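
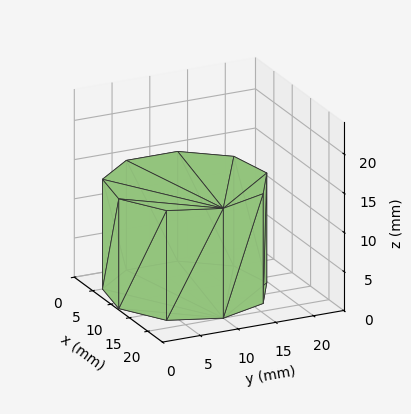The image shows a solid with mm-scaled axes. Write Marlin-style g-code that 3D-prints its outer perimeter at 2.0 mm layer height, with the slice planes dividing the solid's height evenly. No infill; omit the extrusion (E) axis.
Reading the render: the shape is a regular 9-sided prism (a cylinder approximated with 9 flat sides), circumscribed radius ≈ 10 mm, height ≈ 14 mm (dimensions read to the nearest mm from the axis ticks). For the g-code, the solid's height is divided into equal slices at the stated Δz and each level perimeter traced with G1 moves after a G0 lift.

; perimeter-only toolpath
G21 ; units = mm
G90 ; absolute positioning
G28 ; home
; layer 1
G0 Z2.0
G0 X20.0 Y10.0
G1 X17.7 Y16.4
G1 X11.7 Y19.8
G1 X5.0 Y18.7
G1 X0.6 Y13.4
G1 X0.6 Y6.6
G1 X5.0 Y1.3
G1 X11.7 Y0.2
G1 X17.7 Y3.6
G1 X20.0 Y10.0
; layer 2
G0 Z4.0
G0 X20.0 Y10.0
G1 X17.7 Y16.4
G1 X11.7 Y19.8
G1 X5.0 Y18.7
G1 X0.6 Y13.4
G1 X0.6 Y6.6
G1 X5.0 Y1.3
G1 X11.7 Y0.2
G1 X17.7 Y3.6
G1 X20.0 Y10.0
; layer 3
G0 Z6.0
G0 X20.0 Y10.0
G1 X17.7 Y16.4
G1 X11.7 Y19.8
G1 X5.0 Y18.7
G1 X0.6 Y13.4
G1 X0.6 Y6.6
G1 X5.0 Y1.3
G1 X11.7 Y0.2
G1 X17.7 Y3.6
G1 X20.0 Y10.0
; layer 4
G0 Z8.0
G0 X20.0 Y10.0
G1 X17.7 Y16.4
G1 X11.7 Y19.8
G1 X5.0 Y18.7
G1 X0.6 Y13.4
G1 X0.6 Y6.6
G1 X5.0 Y1.3
G1 X11.7 Y0.2
G1 X17.7 Y3.6
G1 X20.0 Y10.0
; layer 5
G0 Z10.0
G0 X20.0 Y10.0
G1 X17.7 Y16.4
G1 X11.7 Y19.8
G1 X5.0 Y18.7
G1 X0.6 Y13.4
G1 X0.6 Y6.6
G1 X5.0 Y1.3
G1 X11.7 Y0.2
G1 X17.7 Y3.6
G1 X20.0 Y10.0
; layer 6
G0 Z12.0
G0 X20.0 Y10.0
G1 X17.7 Y16.4
G1 X11.7 Y19.8
G1 X5.0 Y18.7
G1 X0.6 Y13.4
G1 X0.6 Y6.6
G1 X5.0 Y1.3
G1 X11.7 Y0.2
G1 X17.7 Y3.6
G1 X20.0 Y10.0
; layer 7
G0 Z14.0
G0 X20.0 Y10.0
G1 X17.7 Y16.4
G1 X11.7 Y19.8
G1 X5.0 Y18.7
G1 X0.6 Y13.4
G1 X0.6 Y6.6
G1 X5.0 Y1.3
G1 X11.7 Y0.2
G1 X17.7 Y3.6
G1 X20.0 Y10.0
M2 ; end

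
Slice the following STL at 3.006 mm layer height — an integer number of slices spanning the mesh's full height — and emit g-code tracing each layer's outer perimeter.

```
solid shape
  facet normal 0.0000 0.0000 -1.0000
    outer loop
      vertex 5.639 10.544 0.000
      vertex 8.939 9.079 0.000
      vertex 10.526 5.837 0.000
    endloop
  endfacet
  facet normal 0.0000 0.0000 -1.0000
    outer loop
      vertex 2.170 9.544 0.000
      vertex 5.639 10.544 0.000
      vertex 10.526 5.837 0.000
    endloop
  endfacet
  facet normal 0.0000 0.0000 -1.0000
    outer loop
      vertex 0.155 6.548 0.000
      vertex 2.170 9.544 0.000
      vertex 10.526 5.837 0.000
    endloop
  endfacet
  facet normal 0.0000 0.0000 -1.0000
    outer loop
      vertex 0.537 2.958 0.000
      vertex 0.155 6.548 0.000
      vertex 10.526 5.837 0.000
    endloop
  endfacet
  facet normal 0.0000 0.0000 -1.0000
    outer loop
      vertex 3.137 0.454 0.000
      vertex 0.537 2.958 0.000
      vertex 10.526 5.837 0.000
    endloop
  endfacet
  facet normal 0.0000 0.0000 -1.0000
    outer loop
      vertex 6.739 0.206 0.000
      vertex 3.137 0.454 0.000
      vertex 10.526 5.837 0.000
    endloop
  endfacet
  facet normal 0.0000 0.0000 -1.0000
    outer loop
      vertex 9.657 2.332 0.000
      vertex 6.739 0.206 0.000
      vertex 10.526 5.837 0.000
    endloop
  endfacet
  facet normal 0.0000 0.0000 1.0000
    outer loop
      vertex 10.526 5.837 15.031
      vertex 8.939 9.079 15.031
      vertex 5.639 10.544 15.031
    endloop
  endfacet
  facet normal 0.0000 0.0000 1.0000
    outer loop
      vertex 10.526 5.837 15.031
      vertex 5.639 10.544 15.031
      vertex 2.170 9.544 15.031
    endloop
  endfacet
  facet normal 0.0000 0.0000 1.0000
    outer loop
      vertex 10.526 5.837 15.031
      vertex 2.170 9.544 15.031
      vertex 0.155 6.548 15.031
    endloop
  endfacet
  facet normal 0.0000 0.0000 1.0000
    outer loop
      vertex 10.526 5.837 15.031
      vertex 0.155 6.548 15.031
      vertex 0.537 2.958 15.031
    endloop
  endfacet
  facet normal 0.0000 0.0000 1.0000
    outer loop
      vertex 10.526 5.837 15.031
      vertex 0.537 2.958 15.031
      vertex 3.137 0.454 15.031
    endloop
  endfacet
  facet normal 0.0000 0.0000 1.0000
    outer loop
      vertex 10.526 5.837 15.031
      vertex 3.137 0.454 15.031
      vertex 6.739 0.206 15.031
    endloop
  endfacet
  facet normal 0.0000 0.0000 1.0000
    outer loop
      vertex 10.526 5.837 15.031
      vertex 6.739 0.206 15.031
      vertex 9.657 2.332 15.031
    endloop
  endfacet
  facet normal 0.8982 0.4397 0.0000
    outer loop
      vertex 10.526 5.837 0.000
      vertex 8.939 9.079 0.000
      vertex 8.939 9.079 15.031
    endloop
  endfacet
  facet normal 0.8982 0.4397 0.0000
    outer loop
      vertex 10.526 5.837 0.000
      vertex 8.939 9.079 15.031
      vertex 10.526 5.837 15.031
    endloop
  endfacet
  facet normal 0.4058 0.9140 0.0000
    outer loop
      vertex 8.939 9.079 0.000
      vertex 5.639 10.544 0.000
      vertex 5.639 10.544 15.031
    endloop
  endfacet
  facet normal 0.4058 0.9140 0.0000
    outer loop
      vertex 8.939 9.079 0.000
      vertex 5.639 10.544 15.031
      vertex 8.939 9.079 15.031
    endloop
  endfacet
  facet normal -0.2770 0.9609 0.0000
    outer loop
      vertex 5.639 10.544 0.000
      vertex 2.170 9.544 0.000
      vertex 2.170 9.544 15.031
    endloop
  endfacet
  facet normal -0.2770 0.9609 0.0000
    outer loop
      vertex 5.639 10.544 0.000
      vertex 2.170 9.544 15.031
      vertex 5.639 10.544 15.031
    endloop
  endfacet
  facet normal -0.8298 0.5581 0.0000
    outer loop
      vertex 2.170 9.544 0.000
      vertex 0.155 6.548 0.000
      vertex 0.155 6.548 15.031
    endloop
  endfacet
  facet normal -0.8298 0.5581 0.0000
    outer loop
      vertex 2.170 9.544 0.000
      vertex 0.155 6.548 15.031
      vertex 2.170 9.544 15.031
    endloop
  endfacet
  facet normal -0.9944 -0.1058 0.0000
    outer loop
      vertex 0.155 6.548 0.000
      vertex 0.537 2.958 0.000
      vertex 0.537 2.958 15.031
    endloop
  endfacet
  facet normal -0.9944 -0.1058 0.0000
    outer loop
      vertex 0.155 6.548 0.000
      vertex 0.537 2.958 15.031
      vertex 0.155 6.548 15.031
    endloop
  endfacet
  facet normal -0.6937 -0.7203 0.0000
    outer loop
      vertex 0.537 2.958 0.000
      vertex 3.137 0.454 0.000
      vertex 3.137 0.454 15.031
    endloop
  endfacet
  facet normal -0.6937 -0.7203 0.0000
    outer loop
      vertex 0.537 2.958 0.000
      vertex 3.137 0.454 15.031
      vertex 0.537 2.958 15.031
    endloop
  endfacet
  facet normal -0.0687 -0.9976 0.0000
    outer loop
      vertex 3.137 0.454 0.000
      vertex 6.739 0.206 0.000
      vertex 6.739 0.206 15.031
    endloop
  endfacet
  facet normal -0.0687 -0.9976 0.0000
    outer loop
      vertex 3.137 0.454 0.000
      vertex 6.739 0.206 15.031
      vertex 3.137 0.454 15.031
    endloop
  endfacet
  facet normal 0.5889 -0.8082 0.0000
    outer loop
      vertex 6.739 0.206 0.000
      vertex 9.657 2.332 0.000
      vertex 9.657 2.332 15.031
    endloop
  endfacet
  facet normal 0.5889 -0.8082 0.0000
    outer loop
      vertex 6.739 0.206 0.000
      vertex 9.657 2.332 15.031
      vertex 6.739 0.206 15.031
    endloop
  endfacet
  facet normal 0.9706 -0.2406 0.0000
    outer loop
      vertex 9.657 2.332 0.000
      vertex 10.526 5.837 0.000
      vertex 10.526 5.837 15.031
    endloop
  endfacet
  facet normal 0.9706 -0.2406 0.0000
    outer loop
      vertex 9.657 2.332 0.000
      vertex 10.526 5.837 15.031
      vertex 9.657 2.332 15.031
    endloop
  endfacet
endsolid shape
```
; perimeter-only toolpath
G21 ; units = mm
G90 ; absolute positioning
G28 ; home
; layer 1
G0 Z3.006
G0 X10.526 Y5.837
G1 X8.939 Y9.079
G1 X5.639 Y10.544
G1 X2.170 Y9.544
G1 X0.155 Y6.548
G1 X0.537 Y2.958
G1 X3.137 Y0.454
G1 X6.739 Y0.206
G1 X9.657 Y2.332
G1 X10.526 Y5.837
; layer 2
G0 Z6.012
G0 X10.526 Y5.837
G1 X8.939 Y9.079
G1 X5.639 Y10.544
G1 X2.170 Y9.544
G1 X0.155 Y6.548
G1 X0.537 Y2.958
G1 X3.137 Y0.454
G1 X6.739 Y0.206
G1 X9.657 Y2.332
G1 X10.526 Y5.837
; layer 3
G0 Z9.019
G0 X10.526 Y5.837
G1 X8.939 Y9.079
G1 X5.639 Y10.544
G1 X2.170 Y9.544
G1 X0.155 Y6.548
G1 X0.537 Y2.958
G1 X3.137 Y0.454
G1 X6.739 Y0.206
G1 X9.657 Y2.332
G1 X10.526 Y5.837
; layer 4
G0 Z12.025
G0 X10.526 Y5.837
G1 X8.939 Y9.079
G1 X5.639 Y10.544
G1 X2.170 Y9.544
G1 X0.155 Y6.548
G1 X0.537 Y2.958
G1 X3.137 Y0.454
G1 X6.739 Y0.206
G1 X9.657 Y2.332
G1 X10.526 Y5.837
; layer 5
G0 Z15.031
G0 X10.526 Y5.837
G1 X8.939 Y9.079
G1 X5.639 Y10.544
G1 X2.170 Y9.544
G1 X0.155 Y6.548
G1 X0.537 Y2.958
G1 X3.137 Y0.454
G1 X6.739 Y0.206
G1 X9.657 Y2.332
G1 X10.526 Y5.837
M2 ; end

The solid is a regular 9-sided prism (a cylinder approximated with 9 flat sides), circumscribed radius ≈ 5.28 mm, height ≈ 15 mm. Slicing at Δz = 3.006 mm — 5 equal slices spanning the solid's height, so layer i sits at z = i·h/5 — gives 5 non-empty perimeters. Each is a 9-segment closed polygon; G0 lifts to the layer z and rapids to the start vertex, then G1 traces the edges.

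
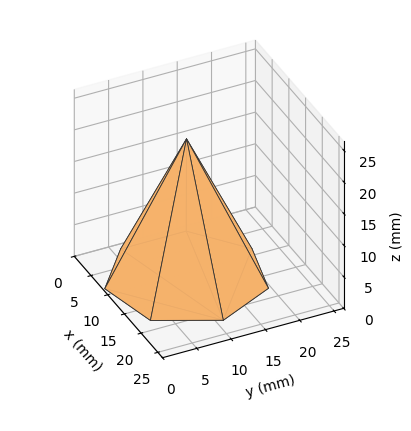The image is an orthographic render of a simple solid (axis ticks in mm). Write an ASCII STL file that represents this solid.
Reading the render: the shape is a regular 7-sided pyramid, base circumscribed radius ≈ 11 mm, apex at z ≈ 22 mm (dimensions read to the nearest mm from the axis ticks). For the STL, each face is triangulated and given an outward normal.

solid part
  facet normal 0.0000 0.0000 -1.0000
    outer loop
      vertex 8.55 21.72 0.00
      vertex 17.86 19.60 0.00
      vertex 22.00 11.00 0.00
    endloop
  endfacet
  facet normal 0.0000 0.0000 -1.0000
    outer loop
      vertex 1.09 15.77 0.00
      vertex 8.55 21.72 0.00
      vertex 22.00 11.00 0.00
    endloop
  endfacet
  facet normal 0.0000 0.0000 -1.0000
    outer loop
      vertex 1.09 6.23 0.00
      vertex 1.09 15.77 0.00
      vertex 22.00 11.00 0.00
    endloop
  endfacet
  facet normal 0.0000 0.0000 -1.0000
    outer loop
      vertex 8.55 0.28 0.00
      vertex 1.09 6.23 0.00
      vertex 22.00 11.00 0.00
    endloop
  endfacet
  facet normal 0.0000 0.0000 -1.0000
    outer loop
      vertex 17.86 2.40 0.00
      vertex 8.55 0.28 0.00
      vertex 22.00 11.00 0.00
    endloop
  endfacet
  facet normal 0.8215 0.3955 0.4108
    outer loop
      vertex 22.00 11.00 0.00
      vertex 17.86 19.60 0.00
      vertex 11.00 11.00 22.00
    endloop
  endfacet
  facet normal 0.2024 0.8890 0.4107
    outer loop
      vertex 17.86 19.60 0.00
      vertex 8.55 21.72 0.00
      vertex 11.00 11.00 22.00
    endloop
  endfacet
  facet normal -0.5685 0.7128 0.4107
    outer loop
      vertex 8.55 21.72 0.00
      vertex 1.09 15.77 0.00
      vertex 11.00 11.00 22.00
    endloop
  endfacet
  facet normal -0.9118 0.0000 0.4107
    outer loop
      vertex 1.09 15.77 0.00
      vertex 1.09 6.23 0.00
      vertex 11.00 11.00 22.00
    endloop
  endfacet
  facet normal -0.5685 -0.7128 0.4107
    outer loop
      vertex 1.09 6.23 0.00
      vertex 8.55 0.28 0.00
      vertex 11.00 11.00 22.00
    endloop
  endfacet
  facet normal 0.2024 -0.8890 0.4107
    outer loop
      vertex 8.55 0.28 0.00
      vertex 17.86 2.40 0.00
      vertex 11.00 11.00 22.00
    endloop
  endfacet
  facet normal 0.8215 -0.3955 0.4108
    outer loop
      vertex 17.86 2.40 0.00
      vertex 22.00 11.00 0.00
      vertex 11.00 11.00 22.00
    endloop
  endfacet
endsolid part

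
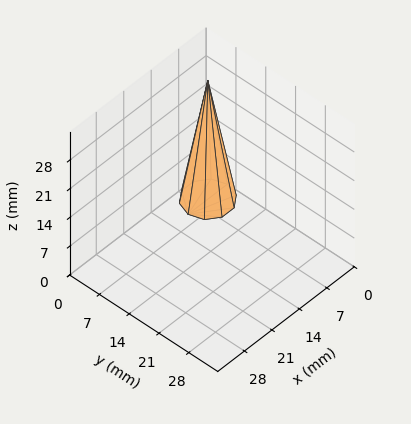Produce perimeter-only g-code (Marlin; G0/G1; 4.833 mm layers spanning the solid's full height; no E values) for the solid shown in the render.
Reading the render: the shape is a regular 10-sided pyramid, base circumscribed radius ≈ 5 mm, apex at z ≈ 29 mm (dimensions read to the nearest mm from the axis ticks). For the g-code, the solid's height is divided into equal slices at the stated Δz and each level perimeter traced with G1 moves after a G0 lift.

; perimeter-only toolpath
G21 ; units = mm
G90 ; absolute positioning
G28 ; home
; layer 1
G0 Z4.833
G0 X9.167 Y5.000
G1 X8.371 Y7.449
G1 X6.287 Y8.963
G1 X3.712 Y8.963
G1 X1.629 Y7.449
G1 X0.833 Y5.000
G1 X1.629 Y2.551
G1 X3.712 Y1.037
G1 X6.287 Y1.037
G1 X8.371 Y2.551
G1 X9.167 Y5.000
; layer 2
G0 Z9.667
G0 X8.333 Y5.000
G1 X7.697 Y6.959
G1 X6.030 Y8.170
G1 X3.970 Y8.170
G1 X2.303 Y6.959
G1 X1.667 Y5.000
G1 X2.303 Y3.041
G1 X3.970 Y1.830
G1 X6.030 Y1.830
G1 X7.697 Y3.041
G1 X8.333 Y5.000
; layer 3
G0 Z14.500
G0 X7.500 Y5.000
G1 X7.022 Y6.470
G1 X5.772 Y7.378
G1 X4.228 Y7.378
G1 X2.978 Y6.470
G1 X2.500 Y5.000
G1 X2.978 Y3.530
G1 X4.228 Y2.623
G1 X5.772 Y2.623
G1 X7.022 Y3.530
G1 X7.500 Y5.000
; layer 4
G0 Z19.333
G0 X6.667 Y5.000
G1 X6.348 Y5.980
G1 X5.515 Y6.585
G1 X4.485 Y6.585
G1 X3.652 Y5.980
G1 X3.333 Y5.000
G1 X3.652 Y4.020
G1 X4.485 Y3.415
G1 X5.515 Y3.415
G1 X6.348 Y4.020
G1 X6.667 Y5.000
; layer 5
G0 Z24.167
G0 X5.833 Y5.000
G1 X5.674 Y5.490
G1 X5.258 Y5.793
G1 X4.742 Y5.793
G1 X4.326 Y5.490
G1 X4.167 Y5.000
G1 X4.326 Y4.510
G1 X4.742 Y4.207
G1 X5.258 Y4.207
G1 X5.674 Y4.510
G1 X5.833 Y5.000
M2 ; end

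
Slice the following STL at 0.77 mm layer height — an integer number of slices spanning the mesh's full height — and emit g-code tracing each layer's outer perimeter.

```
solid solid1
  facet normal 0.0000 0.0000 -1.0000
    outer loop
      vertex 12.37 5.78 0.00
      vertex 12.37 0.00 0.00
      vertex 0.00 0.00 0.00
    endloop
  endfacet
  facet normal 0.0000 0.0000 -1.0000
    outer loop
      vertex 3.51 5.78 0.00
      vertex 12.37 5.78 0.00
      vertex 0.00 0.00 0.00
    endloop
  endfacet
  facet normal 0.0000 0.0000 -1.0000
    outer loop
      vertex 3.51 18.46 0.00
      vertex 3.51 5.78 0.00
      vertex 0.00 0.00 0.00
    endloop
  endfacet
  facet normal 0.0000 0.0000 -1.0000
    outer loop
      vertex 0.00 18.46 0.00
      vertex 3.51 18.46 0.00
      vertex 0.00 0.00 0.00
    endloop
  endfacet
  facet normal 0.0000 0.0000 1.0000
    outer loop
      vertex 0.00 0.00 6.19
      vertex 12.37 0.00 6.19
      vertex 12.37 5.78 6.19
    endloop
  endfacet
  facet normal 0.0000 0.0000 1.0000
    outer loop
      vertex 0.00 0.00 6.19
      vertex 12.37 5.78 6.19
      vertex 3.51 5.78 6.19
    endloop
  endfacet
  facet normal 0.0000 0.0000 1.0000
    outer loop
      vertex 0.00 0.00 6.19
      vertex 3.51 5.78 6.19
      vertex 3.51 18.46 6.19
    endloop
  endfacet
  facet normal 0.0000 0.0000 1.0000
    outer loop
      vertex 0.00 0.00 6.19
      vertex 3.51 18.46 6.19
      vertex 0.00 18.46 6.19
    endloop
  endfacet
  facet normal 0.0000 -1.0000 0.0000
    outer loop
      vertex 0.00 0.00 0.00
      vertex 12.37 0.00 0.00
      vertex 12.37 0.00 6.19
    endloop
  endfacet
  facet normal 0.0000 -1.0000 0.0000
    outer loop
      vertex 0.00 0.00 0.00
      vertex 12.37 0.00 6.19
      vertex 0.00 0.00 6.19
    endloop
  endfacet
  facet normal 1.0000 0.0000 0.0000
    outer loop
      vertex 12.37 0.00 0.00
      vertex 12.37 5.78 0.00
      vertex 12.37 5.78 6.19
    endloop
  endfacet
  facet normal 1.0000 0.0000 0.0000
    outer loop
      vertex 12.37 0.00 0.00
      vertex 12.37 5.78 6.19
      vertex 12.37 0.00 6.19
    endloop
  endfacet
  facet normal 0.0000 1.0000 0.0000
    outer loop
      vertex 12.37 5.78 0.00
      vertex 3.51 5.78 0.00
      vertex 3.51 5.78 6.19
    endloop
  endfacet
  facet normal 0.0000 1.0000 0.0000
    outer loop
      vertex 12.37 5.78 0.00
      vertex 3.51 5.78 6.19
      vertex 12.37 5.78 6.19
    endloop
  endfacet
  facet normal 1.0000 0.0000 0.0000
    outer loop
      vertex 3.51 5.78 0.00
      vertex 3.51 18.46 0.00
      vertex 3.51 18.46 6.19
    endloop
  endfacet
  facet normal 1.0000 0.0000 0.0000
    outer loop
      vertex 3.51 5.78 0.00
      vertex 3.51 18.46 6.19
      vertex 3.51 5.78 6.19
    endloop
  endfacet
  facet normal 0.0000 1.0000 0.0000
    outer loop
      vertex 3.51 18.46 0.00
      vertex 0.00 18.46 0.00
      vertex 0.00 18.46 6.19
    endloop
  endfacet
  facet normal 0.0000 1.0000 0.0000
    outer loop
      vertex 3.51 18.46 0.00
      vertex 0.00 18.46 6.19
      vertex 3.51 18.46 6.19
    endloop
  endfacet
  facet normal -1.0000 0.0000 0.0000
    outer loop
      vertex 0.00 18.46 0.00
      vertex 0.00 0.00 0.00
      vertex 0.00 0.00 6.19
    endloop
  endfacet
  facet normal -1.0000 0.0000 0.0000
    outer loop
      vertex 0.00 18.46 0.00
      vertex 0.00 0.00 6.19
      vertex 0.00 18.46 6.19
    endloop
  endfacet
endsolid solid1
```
; perimeter-only toolpath
G21 ; units = mm
G90 ; absolute positioning
G28 ; home
; layer 1
G0 Z0.77
G0 X0.00 Y0.00
G1 X12.37 Y0.00
G1 X12.37 Y5.78
G1 X3.51 Y5.78
G1 X3.51 Y18.46
G1 X0.00 Y18.46
G1 X0.00 Y0.00
; layer 2
G0 Z1.55
G0 X0.00 Y0.00
G1 X12.37 Y0.00
G1 X12.37 Y5.78
G1 X3.51 Y5.78
G1 X3.51 Y18.46
G1 X0.00 Y18.46
G1 X0.00 Y0.00
; layer 3
G0 Z2.32
G0 X0.00 Y0.00
G1 X12.37 Y0.00
G1 X12.37 Y5.78
G1 X3.51 Y5.78
G1 X3.51 Y18.46
G1 X0.00 Y18.46
G1 X0.00 Y0.00
; layer 4
G0 Z3.10
G0 X0.00 Y0.00
G1 X12.37 Y0.00
G1 X12.37 Y5.78
G1 X3.51 Y5.78
G1 X3.51 Y18.46
G1 X0.00 Y18.46
G1 X0.00 Y0.00
; layer 5
G0 Z3.87
G0 X0.00 Y0.00
G1 X12.37 Y0.00
G1 X12.37 Y5.78
G1 X3.51 Y5.78
G1 X3.51 Y18.46
G1 X0.00 Y18.46
G1 X0.00 Y0.00
; layer 6
G0 Z4.64
G0 X0.00 Y0.00
G1 X12.37 Y0.00
G1 X12.37 Y5.78
G1 X3.51 Y5.78
G1 X3.51 Y18.46
G1 X0.00 Y18.46
G1 X0.00 Y0.00
; layer 7
G0 Z5.42
G0 X0.00 Y0.00
G1 X12.37 Y0.00
G1 X12.37 Y5.78
G1 X3.51 Y5.78
G1 X3.51 Y18.46
G1 X0.00 Y18.46
G1 X0.00 Y0.00
; layer 8
G0 Z6.19
G0 X0.00 Y0.00
G1 X12.37 Y0.00
G1 X12.37 Y5.78
G1 X3.51 Y5.78
G1 X3.51 Y18.46
G1 X0.00 Y18.46
G1 X0.00 Y0.00
M2 ; end

The solid is an L-shaped prism: outer 12.4 × 18.5 mm, arm thicknesses ≈ 5.78 mm (horizontal) and 3.51 mm (vertical), extruded 6.19 mm in z. Slicing at Δz = 0.77 mm — 8 equal slices spanning the solid's height, so layer i sits at z = i·h/8 — gives 8 non-empty perimeters. Each is a 6-segment closed polygon; G0 lifts to the layer z and rapids to the start vertex, then G1 traces the edges.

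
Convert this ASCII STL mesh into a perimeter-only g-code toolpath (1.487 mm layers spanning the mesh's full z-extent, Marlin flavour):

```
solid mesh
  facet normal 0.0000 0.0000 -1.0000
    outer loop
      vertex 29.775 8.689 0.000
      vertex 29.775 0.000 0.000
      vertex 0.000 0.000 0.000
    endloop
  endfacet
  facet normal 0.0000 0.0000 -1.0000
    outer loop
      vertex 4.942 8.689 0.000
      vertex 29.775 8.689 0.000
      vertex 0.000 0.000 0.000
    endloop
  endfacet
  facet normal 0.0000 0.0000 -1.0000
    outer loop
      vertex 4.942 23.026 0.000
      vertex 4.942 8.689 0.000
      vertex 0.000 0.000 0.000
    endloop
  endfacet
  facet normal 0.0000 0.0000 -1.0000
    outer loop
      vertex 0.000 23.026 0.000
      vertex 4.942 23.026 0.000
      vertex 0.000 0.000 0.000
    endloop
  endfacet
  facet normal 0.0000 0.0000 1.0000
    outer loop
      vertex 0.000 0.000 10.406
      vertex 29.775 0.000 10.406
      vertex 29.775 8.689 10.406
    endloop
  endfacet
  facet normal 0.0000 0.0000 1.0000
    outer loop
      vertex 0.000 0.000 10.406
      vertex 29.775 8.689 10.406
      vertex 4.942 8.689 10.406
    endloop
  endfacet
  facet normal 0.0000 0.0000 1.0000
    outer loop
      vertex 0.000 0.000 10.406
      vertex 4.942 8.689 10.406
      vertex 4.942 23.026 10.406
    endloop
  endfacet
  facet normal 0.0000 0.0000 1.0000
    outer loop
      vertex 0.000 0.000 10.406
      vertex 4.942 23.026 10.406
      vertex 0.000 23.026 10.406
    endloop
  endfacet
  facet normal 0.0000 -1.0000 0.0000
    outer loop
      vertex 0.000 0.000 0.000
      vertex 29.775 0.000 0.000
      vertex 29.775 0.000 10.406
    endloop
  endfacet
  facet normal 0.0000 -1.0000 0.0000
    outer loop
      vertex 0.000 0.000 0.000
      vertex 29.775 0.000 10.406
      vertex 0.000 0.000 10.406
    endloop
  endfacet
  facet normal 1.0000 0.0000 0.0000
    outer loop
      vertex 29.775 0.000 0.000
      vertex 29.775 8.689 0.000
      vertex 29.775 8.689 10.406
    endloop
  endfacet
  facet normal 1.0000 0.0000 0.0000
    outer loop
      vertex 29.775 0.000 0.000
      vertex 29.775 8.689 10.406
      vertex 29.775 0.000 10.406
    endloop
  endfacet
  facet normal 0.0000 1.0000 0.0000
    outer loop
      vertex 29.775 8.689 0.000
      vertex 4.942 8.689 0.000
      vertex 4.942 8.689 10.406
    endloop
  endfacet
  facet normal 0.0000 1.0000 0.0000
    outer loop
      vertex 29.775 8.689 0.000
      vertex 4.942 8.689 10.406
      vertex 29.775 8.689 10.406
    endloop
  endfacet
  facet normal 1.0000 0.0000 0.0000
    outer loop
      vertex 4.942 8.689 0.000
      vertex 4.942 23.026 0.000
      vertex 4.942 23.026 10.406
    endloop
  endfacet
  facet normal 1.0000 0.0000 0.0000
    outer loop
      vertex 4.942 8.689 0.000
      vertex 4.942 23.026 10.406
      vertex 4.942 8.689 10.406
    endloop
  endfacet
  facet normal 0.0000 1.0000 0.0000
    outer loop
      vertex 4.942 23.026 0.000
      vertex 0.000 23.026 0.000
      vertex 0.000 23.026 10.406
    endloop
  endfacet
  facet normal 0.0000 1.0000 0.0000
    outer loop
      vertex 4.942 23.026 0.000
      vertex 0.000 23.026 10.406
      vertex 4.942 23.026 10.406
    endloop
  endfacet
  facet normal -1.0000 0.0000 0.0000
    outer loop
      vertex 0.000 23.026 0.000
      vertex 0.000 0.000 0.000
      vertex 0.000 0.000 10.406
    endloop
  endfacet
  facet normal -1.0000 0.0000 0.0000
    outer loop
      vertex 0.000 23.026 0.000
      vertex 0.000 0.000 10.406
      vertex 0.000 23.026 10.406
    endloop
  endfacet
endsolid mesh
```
; perimeter-only toolpath
G21 ; units = mm
G90 ; absolute positioning
G28 ; home
; layer 1
G0 Z1.487
G0 X0.000 Y0.000
G1 X29.775 Y0.000
G1 X29.775 Y8.689
G1 X4.942 Y8.689
G1 X4.942 Y23.026
G1 X0.000 Y23.026
G1 X0.000 Y0.000
; layer 2
G0 Z2.973
G0 X0.000 Y0.000
G1 X29.775 Y0.000
G1 X29.775 Y8.689
G1 X4.942 Y8.689
G1 X4.942 Y23.026
G1 X0.000 Y23.026
G1 X0.000 Y0.000
; layer 3
G0 Z4.460
G0 X0.000 Y0.000
G1 X29.775 Y0.000
G1 X29.775 Y8.689
G1 X4.942 Y8.689
G1 X4.942 Y23.026
G1 X0.000 Y23.026
G1 X0.000 Y0.000
; layer 4
G0 Z5.946
G0 X0.000 Y0.000
G1 X29.775 Y0.000
G1 X29.775 Y8.689
G1 X4.942 Y8.689
G1 X4.942 Y23.026
G1 X0.000 Y23.026
G1 X0.000 Y0.000
; layer 5
G0 Z7.433
G0 X0.000 Y0.000
G1 X29.775 Y0.000
G1 X29.775 Y8.689
G1 X4.942 Y8.689
G1 X4.942 Y23.026
G1 X0.000 Y23.026
G1 X0.000 Y0.000
; layer 6
G0 Z8.919
G0 X0.000 Y0.000
G1 X29.775 Y0.000
G1 X29.775 Y8.689
G1 X4.942 Y8.689
G1 X4.942 Y23.026
G1 X0.000 Y23.026
G1 X0.000 Y0.000
; layer 7
G0 Z10.406
G0 X0.000 Y0.000
G1 X29.775 Y0.000
G1 X29.775 Y8.689
G1 X4.942 Y8.689
G1 X4.942 Y23.026
G1 X0.000 Y23.026
G1 X0.000 Y0.000
M2 ; end

The solid is an L-shaped prism: outer 29.8 × 23 mm, arm thicknesses ≈ 8.69 mm (horizontal) and 4.94 mm (vertical), extruded 10.4 mm in z. Slicing at Δz = 1.487 mm — 7 equal slices spanning the solid's height, so layer i sits at z = i·h/7 — gives 7 non-empty perimeters. Each is a 6-segment closed polygon; G0 lifts to the layer z and rapids to the start vertex, then G1 traces the edges.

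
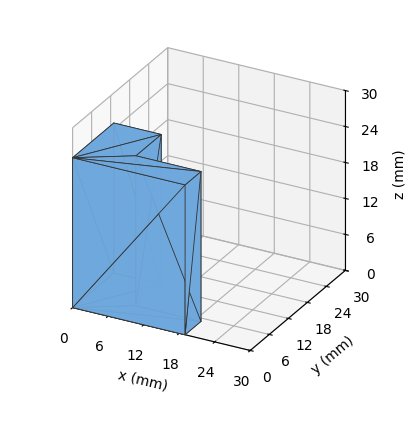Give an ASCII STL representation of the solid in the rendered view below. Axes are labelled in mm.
Reading the render: the shape is an L-shaped prism: outer 19 × 13 mm, arm thicknesses ≈ 5 mm (horizontal) and 8 mm (vertical), extruded 25 mm in z (dimensions read to the nearest mm from the axis ticks). For the STL, each face is triangulated and given an outward normal.

solid part
  facet normal 0.0000 0.0000 -1.0000
    outer loop
      vertex 19.00 5.00 0.00
      vertex 19.00 0.00 0.00
      vertex 0.00 0.00 0.00
    endloop
  endfacet
  facet normal 0.0000 0.0000 -1.0000
    outer loop
      vertex 8.00 5.00 0.00
      vertex 19.00 5.00 0.00
      vertex 0.00 0.00 0.00
    endloop
  endfacet
  facet normal 0.0000 0.0000 -1.0000
    outer loop
      vertex 8.00 13.00 0.00
      vertex 8.00 5.00 0.00
      vertex 0.00 0.00 0.00
    endloop
  endfacet
  facet normal 0.0000 0.0000 -1.0000
    outer loop
      vertex 0.00 13.00 0.00
      vertex 8.00 13.00 0.00
      vertex 0.00 0.00 0.00
    endloop
  endfacet
  facet normal 0.0000 0.0000 1.0000
    outer loop
      vertex 0.00 0.00 25.00
      vertex 19.00 0.00 25.00
      vertex 19.00 5.00 25.00
    endloop
  endfacet
  facet normal 0.0000 0.0000 1.0000
    outer loop
      vertex 0.00 0.00 25.00
      vertex 19.00 5.00 25.00
      vertex 8.00 5.00 25.00
    endloop
  endfacet
  facet normal 0.0000 0.0000 1.0000
    outer loop
      vertex 0.00 0.00 25.00
      vertex 8.00 5.00 25.00
      vertex 8.00 13.00 25.00
    endloop
  endfacet
  facet normal 0.0000 0.0000 1.0000
    outer loop
      vertex 0.00 0.00 25.00
      vertex 8.00 13.00 25.00
      vertex 0.00 13.00 25.00
    endloop
  endfacet
  facet normal 0.0000 -1.0000 0.0000
    outer loop
      vertex 0.00 0.00 0.00
      vertex 19.00 0.00 0.00
      vertex 19.00 0.00 25.00
    endloop
  endfacet
  facet normal 0.0000 -1.0000 0.0000
    outer loop
      vertex 0.00 0.00 0.00
      vertex 19.00 0.00 25.00
      vertex 0.00 0.00 25.00
    endloop
  endfacet
  facet normal 1.0000 0.0000 0.0000
    outer loop
      vertex 19.00 0.00 0.00
      vertex 19.00 5.00 0.00
      vertex 19.00 5.00 25.00
    endloop
  endfacet
  facet normal 1.0000 0.0000 0.0000
    outer loop
      vertex 19.00 0.00 0.00
      vertex 19.00 5.00 25.00
      vertex 19.00 0.00 25.00
    endloop
  endfacet
  facet normal 0.0000 1.0000 0.0000
    outer loop
      vertex 19.00 5.00 0.00
      vertex 8.00 5.00 0.00
      vertex 8.00 5.00 25.00
    endloop
  endfacet
  facet normal 0.0000 1.0000 0.0000
    outer loop
      vertex 19.00 5.00 0.00
      vertex 8.00 5.00 25.00
      vertex 19.00 5.00 25.00
    endloop
  endfacet
  facet normal 1.0000 0.0000 0.0000
    outer loop
      vertex 8.00 5.00 0.00
      vertex 8.00 13.00 0.00
      vertex 8.00 13.00 25.00
    endloop
  endfacet
  facet normal 1.0000 0.0000 0.0000
    outer loop
      vertex 8.00 5.00 0.00
      vertex 8.00 13.00 25.00
      vertex 8.00 5.00 25.00
    endloop
  endfacet
  facet normal 0.0000 1.0000 0.0000
    outer loop
      vertex 8.00 13.00 0.00
      vertex 0.00 13.00 0.00
      vertex 0.00 13.00 25.00
    endloop
  endfacet
  facet normal 0.0000 1.0000 0.0000
    outer loop
      vertex 8.00 13.00 0.00
      vertex 0.00 13.00 25.00
      vertex 8.00 13.00 25.00
    endloop
  endfacet
  facet normal -1.0000 0.0000 0.0000
    outer loop
      vertex 0.00 13.00 0.00
      vertex 0.00 0.00 0.00
      vertex 0.00 0.00 25.00
    endloop
  endfacet
  facet normal -1.0000 0.0000 0.0000
    outer loop
      vertex 0.00 13.00 0.00
      vertex 0.00 0.00 25.00
      vertex 0.00 13.00 25.00
    endloop
  endfacet
endsolid part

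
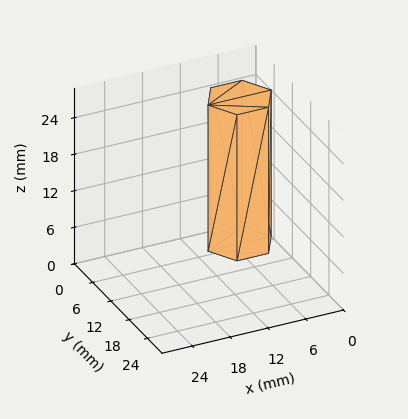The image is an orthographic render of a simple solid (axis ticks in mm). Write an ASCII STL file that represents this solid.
Reading the render: the shape is a regular 6-sided prism (a cylinder approximated with 6 flat sides), circumscribed radius ≈ 5 mm, height ≈ 24 mm (dimensions read to the nearest mm from the axis ticks). For the STL, each face is triangulated and given an outward normal.

solid part
  facet normal 0.0000 0.0000 -1.0000
    outer loop
      vertex 2.50 9.33 0.00
      vertex 7.50 9.33 0.00
      vertex 10.00 5.00 0.00
    endloop
  endfacet
  facet normal 0.0000 0.0000 -1.0000
    outer loop
      vertex 0.00 5.00 0.00
      vertex 2.50 9.33 0.00
      vertex 10.00 5.00 0.00
    endloop
  endfacet
  facet normal 0.0000 0.0000 -1.0000
    outer loop
      vertex 2.50 0.67 0.00
      vertex 0.00 5.00 0.00
      vertex 10.00 5.00 0.00
    endloop
  endfacet
  facet normal 0.0000 0.0000 -1.0000
    outer loop
      vertex 7.50 0.67 0.00
      vertex 2.50 0.67 0.00
      vertex 10.00 5.00 0.00
    endloop
  endfacet
  facet normal 0.0000 0.0000 1.0000
    outer loop
      vertex 10.00 5.00 24.00
      vertex 7.50 9.33 24.00
      vertex 2.50 9.33 24.00
    endloop
  endfacet
  facet normal 0.0000 0.0000 1.0000
    outer loop
      vertex 10.00 5.00 24.00
      vertex 2.50 9.33 24.00
      vertex 0.00 5.00 24.00
    endloop
  endfacet
  facet normal 0.0000 0.0000 1.0000
    outer loop
      vertex 10.00 5.00 24.00
      vertex 0.00 5.00 24.00
      vertex 2.50 0.67 24.00
    endloop
  endfacet
  facet normal 0.0000 0.0000 1.0000
    outer loop
      vertex 10.00 5.00 24.00
      vertex 2.50 0.67 24.00
      vertex 7.50 0.67 24.00
    endloop
  endfacet
  facet normal 0.8660 0.5000 0.0000
    outer loop
      vertex 10.00 5.00 0.00
      vertex 7.50 9.33 0.00
      vertex 7.50 9.33 24.00
    endloop
  endfacet
  facet normal 0.8660 0.5000 0.0000
    outer loop
      vertex 10.00 5.00 0.00
      vertex 7.50 9.33 24.00
      vertex 10.00 5.00 24.00
    endloop
  endfacet
  facet normal 0.0000 1.0000 0.0000
    outer loop
      vertex 7.50 9.33 0.00
      vertex 2.50 9.33 0.00
      vertex 2.50 9.33 24.00
    endloop
  endfacet
  facet normal 0.0000 1.0000 0.0000
    outer loop
      vertex 7.50 9.33 0.00
      vertex 2.50 9.33 24.00
      vertex 7.50 9.33 24.00
    endloop
  endfacet
  facet normal -0.8660 0.5000 0.0000
    outer loop
      vertex 2.50 9.33 0.00
      vertex 0.00 5.00 0.00
      vertex 0.00 5.00 24.00
    endloop
  endfacet
  facet normal -0.8660 0.5000 0.0000
    outer loop
      vertex 2.50 9.33 0.00
      vertex 0.00 5.00 24.00
      vertex 2.50 9.33 24.00
    endloop
  endfacet
  facet normal -0.8660 -0.5000 0.0000
    outer loop
      vertex 0.00 5.00 0.00
      vertex 2.50 0.67 0.00
      vertex 2.50 0.67 24.00
    endloop
  endfacet
  facet normal -0.8660 -0.5000 0.0000
    outer loop
      vertex 0.00 5.00 0.00
      vertex 2.50 0.67 24.00
      vertex 0.00 5.00 24.00
    endloop
  endfacet
  facet normal 0.0000 -1.0000 0.0000
    outer loop
      vertex 2.50 0.67 0.00
      vertex 7.50 0.67 0.00
      vertex 7.50 0.67 24.00
    endloop
  endfacet
  facet normal 0.0000 -1.0000 0.0000
    outer loop
      vertex 2.50 0.67 0.00
      vertex 7.50 0.67 24.00
      vertex 2.50 0.67 24.00
    endloop
  endfacet
  facet normal 0.8660 -0.5000 0.0000
    outer loop
      vertex 7.50 0.67 0.00
      vertex 10.00 5.00 0.00
      vertex 10.00 5.00 24.00
    endloop
  endfacet
  facet normal 0.8660 -0.5000 0.0000
    outer loop
      vertex 7.50 0.67 0.00
      vertex 10.00 5.00 24.00
      vertex 7.50 0.67 24.00
    endloop
  endfacet
endsolid part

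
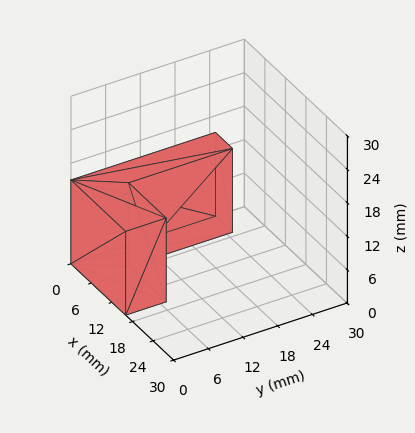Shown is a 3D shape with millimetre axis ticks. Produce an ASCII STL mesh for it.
Reading the render: the shape is an L-shaped prism: outer 16 × 25 mm, arm thicknesses ≈ 7 mm (horizontal) and 5 mm (vertical), extruded 15 mm in z (dimensions read to the nearest mm from the axis ticks). For the STL, each face is triangulated and given an outward normal.

solid part
  facet normal 0.0000 0.0000 -1.0000
    outer loop
      vertex 16.000 7.000 0.000
      vertex 16.000 0.000 0.000
      vertex 0.000 0.000 0.000
    endloop
  endfacet
  facet normal 0.0000 0.0000 -1.0000
    outer loop
      vertex 5.000 7.000 0.000
      vertex 16.000 7.000 0.000
      vertex 0.000 0.000 0.000
    endloop
  endfacet
  facet normal 0.0000 0.0000 -1.0000
    outer loop
      vertex 5.000 25.000 0.000
      vertex 5.000 7.000 0.000
      vertex 0.000 0.000 0.000
    endloop
  endfacet
  facet normal 0.0000 0.0000 -1.0000
    outer loop
      vertex 0.000 25.000 0.000
      vertex 5.000 25.000 0.000
      vertex 0.000 0.000 0.000
    endloop
  endfacet
  facet normal 0.0000 0.0000 1.0000
    outer loop
      vertex 0.000 0.000 15.000
      vertex 16.000 0.000 15.000
      vertex 16.000 7.000 15.000
    endloop
  endfacet
  facet normal 0.0000 0.0000 1.0000
    outer loop
      vertex 0.000 0.000 15.000
      vertex 16.000 7.000 15.000
      vertex 5.000 7.000 15.000
    endloop
  endfacet
  facet normal 0.0000 0.0000 1.0000
    outer loop
      vertex 0.000 0.000 15.000
      vertex 5.000 7.000 15.000
      vertex 5.000 25.000 15.000
    endloop
  endfacet
  facet normal 0.0000 0.0000 1.0000
    outer loop
      vertex 0.000 0.000 15.000
      vertex 5.000 25.000 15.000
      vertex 0.000 25.000 15.000
    endloop
  endfacet
  facet normal 0.0000 -1.0000 0.0000
    outer loop
      vertex 0.000 0.000 0.000
      vertex 16.000 0.000 0.000
      vertex 16.000 0.000 15.000
    endloop
  endfacet
  facet normal 0.0000 -1.0000 0.0000
    outer loop
      vertex 0.000 0.000 0.000
      vertex 16.000 0.000 15.000
      vertex 0.000 0.000 15.000
    endloop
  endfacet
  facet normal 1.0000 0.0000 0.0000
    outer loop
      vertex 16.000 0.000 0.000
      vertex 16.000 7.000 0.000
      vertex 16.000 7.000 15.000
    endloop
  endfacet
  facet normal 1.0000 0.0000 0.0000
    outer loop
      vertex 16.000 0.000 0.000
      vertex 16.000 7.000 15.000
      vertex 16.000 0.000 15.000
    endloop
  endfacet
  facet normal 0.0000 1.0000 0.0000
    outer loop
      vertex 16.000 7.000 0.000
      vertex 5.000 7.000 0.000
      vertex 5.000 7.000 15.000
    endloop
  endfacet
  facet normal 0.0000 1.0000 0.0000
    outer loop
      vertex 16.000 7.000 0.000
      vertex 5.000 7.000 15.000
      vertex 16.000 7.000 15.000
    endloop
  endfacet
  facet normal 1.0000 0.0000 0.0000
    outer loop
      vertex 5.000 7.000 0.000
      vertex 5.000 25.000 0.000
      vertex 5.000 25.000 15.000
    endloop
  endfacet
  facet normal 1.0000 0.0000 0.0000
    outer loop
      vertex 5.000 7.000 0.000
      vertex 5.000 25.000 15.000
      vertex 5.000 7.000 15.000
    endloop
  endfacet
  facet normal 0.0000 1.0000 0.0000
    outer loop
      vertex 5.000 25.000 0.000
      vertex 0.000 25.000 0.000
      vertex 0.000 25.000 15.000
    endloop
  endfacet
  facet normal 0.0000 1.0000 0.0000
    outer loop
      vertex 5.000 25.000 0.000
      vertex 0.000 25.000 15.000
      vertex 5.000 25.000 15.000
    endloop
  endfacet
  facet normal -1.0000 0.0000 0.0000
    outer loop
      vertex 0.000 25.000 0.000
      vertex 0.000 0.000 0.000
      vertex 0.000 0.000 15.000
    endloop
  endfacet
  facet normal -1.0000 0.0000 0.0000
    outer loop
      vertex 0.000 25.000 0.000
      vertex 0.000 0.000 15.000
      vertex 0.000 25.000 15.000
    endloop
  endfacet
endsolid part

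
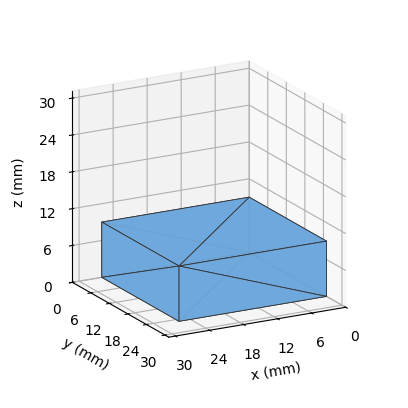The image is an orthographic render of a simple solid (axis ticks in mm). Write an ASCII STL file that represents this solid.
Reading the render: the shape is a rectangular box, roughly 26 × 25 mm footprint and 9 mm tall (dimensions read to the nearest mm from the axis ticks). For the STL, each face is triangulated and given an outward normal.

solid part
  facet normal 0.0000 0.0000 -1.0000
    outer loop
      vertex 26.000 25.000 0.000
      vertex 26.000 0.000 0.000
      vertex 0.000 0.000 0.000
    endloop
  endfacet
  facet normal 0.0000 0.0000 -1.0000
    outer loop
      vertex 0.000 25.000 0.000
      vertex 26.000 25.000 0.000
      vertex 0.000 0.000 0.000
    endloop
  endfacet
  facet normal 0.0000 0.0000 1.0000
    outer loop
      vertex 0.000 0.000 9.000
      vertex 26.000 0.000 9.000
      vertex 26.000 25.000 9.000
    endloop
  endfacet
  facet normal 0.0000 0.0000 1.0000
    outer loop
      vertex 0.000 0.000 9.000
      vertex 26.000 25.000 9.000
      vertex 0.000 25.000 9.000
    endloop
  endfacet
  facet normal 0.0000 -1.0000 0.0000
    outer loop
      vertex 0.000 0.000 0.000
      vertex 26.000 0.000 0.000
      vertex 26.000 0.000 9.000
    endloop
  endfacet
  facet normal 0.0000 -1.0000 0.0000
    outer loop
      vertex 0.000 0.000 0.000
      vertex 26.000 0.000 9.000
      vertex 0.000 0.000 9.000
    endloop
  endfacet
  facet normal 0.0000 1.0000 0.0000
    outer loop
      vertex 26.000 25.000 9.000
      vertex 26.000 25.000 0.000
      vertex 0.000 25.000 0.000
    endloop
  endfacet
  facet normal 0.0000 1.0000 0.0000
    outer loop
      vertex 0.000 25.000 9.000
      vertex 26.000 25.000 9.000
      vertex 0.000 25.000 0.000
    endloop
  endfacet
  facet normal -1.0000 0.0000 0.0000
    outer loop
      vertex 0.000 25.000 9.000
      vertex 0.000 25.000 0.000
      vertex 0.000 0.000 0.000
    endloop
  endfacet
  facet normal -1.0000 0.0000 0.0000
    outer loop
      vertex 0.000 0.000 9.000
      vertex 0.000 25.000 9.000
      vertex 0.000 0.000 0.000
    endloop
  endfacet
  facet normal 1.0000 0.0000 0.0000
    outer loop
      vertex 26.000 0.000 0.000
      vertex 26.000 25.000 0.000
      vertex 26.000 25.000 9.000
    endloop
  endfacet
  facet normal 1.0000 0.0000 0.0000
    outer loop
      vertex 26.000 0.000 0.000
      vertex 26.000 25.000 9.000
      vertex 26.000 0.000 9.000
    endloop
  endfacet
endsolid part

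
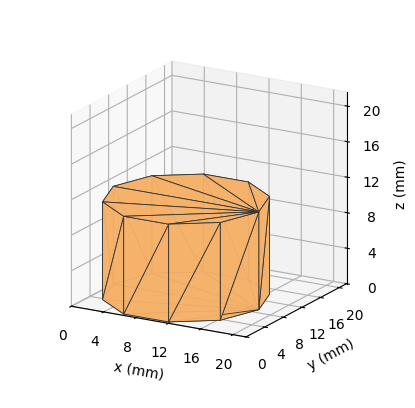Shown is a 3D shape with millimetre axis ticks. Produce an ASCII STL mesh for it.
Reading the render: the shape is a regular 10-sided prism (a cylinder approximated with 10 flat sides), circumscribed radius ≈ 9 mm, height ≈ 11 mm (dimensions read to the nearest mm from the axis ticks). For the STL, each face is triangulated and given an outward normal.

solid part
  facet normal 0.0000 0.0000 -1.0000
    outer loop
      vertex 11.781 17.560 0.000
      vertex 16.281 14.290 0.000
      vertex 18.000 9.000 0.000
    endloop
  endfacet
  facet normal 0.0000 0.0000 -1.0000
    outer loop
      vertex 6.219 17.560 0.000
      vertex 11.781 17.560 0.000
      vertex 18.000 9.000 0.000
    endloop
  endfacet
  facet normal 0.0000 0.0000 -1.0000
    outer loop
      vertex 1.719 14.290 0.000
      vertex 6.219 17.560 0.000
      vertex 18.000 9.000 0.000
    endloop
  endfacet
  facet normal 0.0000 0.0000 -1.0000
    outer loop
      vertex 0.000 9.000 0.000
      vertex 1.719 14.290 0.000
      vertex 18.000 9.000 0.000
    endloop
  endfacet
  facet normal 0.0000 0.0000 -1.0000
    outer loop
      vertex 1.719 3.710 0.000
      vertex 0.000 9.000 0.000
      vertex 18.000 9.000 0.000
    endloop
  endfacet
  facet normal 0.0000 0.0000 -1.0000
    outer loop
      vertex 6.219 0.440 0.000
      vertex 1.719 3.710 0.000
      vertex 18.000 9.000 0.000
    endloop
  endfacet
  facet normal 0.0000 0.0000 -1.0000
    outer loop
      vertex 11.781 0.440 0.000
      vertex 6.219 0.440 0.000
      vertex 18.000 9.000 0.000
    endloop
  endfacet
  facet normal 0.0000 0.0000 -1.0000
    outer loop
      vertex 16.281 3.710 0.000
      vertex 11.781 0.440 0.000
      vertex 18.000 9.000 0.000
    endloop
  endfacet
  facet normal 0.0000 0.0000 1.0000
    outer loop
      vertex 18.000 9.000 11.000
      vertex 16.281 14.290 11.000
      vertex 11.781 17.560 11.000
    endloop
  endfacet
  facet normal 0.0000 0.0000 1.0000
    outer loop
      vertex 18.000 9.000 11.000
      vertex 11.781 17.560 11.000
      vertex 6.219 17.560 11.000
    endloop
  endfacet
  facet normal 0.0000 0.0000 1.0000
    outer loop
      vertex 18.000 9.000 11.000
      vertex 6.219 17.560 11.000
      vertex 1.719 14.290 11.000
    endloop
  endfacet
  facet normal 0.0000 0.0000 1.0000
    outer loop
      vertex 18.000 9.000 11.000
      vertex 1.719 14.290 11.000
      vertex 0.000 9.000 11.000
    endloop
  endfacet
  facet normal 0.0000 0.0000 1.0000
    outer loop
      vertex 18.000 9.000 11.000
      vertex 0.000 9.000 11.000
      vertex 1.719 3.710 11.000
    endloop
  endfacet
  facet normal 0.0000 0.0000 1.0000
    outer loop
      vertex 18.000 9.000 11.000
      vertex 1.719 3.710 11.000
      vertex 6.219 0.440 11.000
    endloop
  endfacet
  facet normal 0.0000 0.0000 1.0000
    outer loop
      vertex 18.000 9.000 11.000
      vertex 6.219 0.440 11.000
      vertex 11.781 0.440 11.000
    endloop
  endfacet
  facet normal 0.0000 0.0000 1.0000
    outer loop
      vertex 18.000 9.000 11.000
      vertex 11.781 0.440 11.000
      vertex 16.281 3.710 11.000
    endloop
  endfacet
  facet normal 0.9510 0.3090 0.0000
    outer loop
      vertex 18.000 9.000 0.000
      vertex 16.281 14.290 0.000
      vertex 16.281 14.290 11.000
    endloop
  endfacet
  facet normal 0.9510 0.3090 0.0000
    outer loop
      vertex 18.000 9.000 0.000
      vertex 16.281 14.290 11.000
      vertex 18.000 9.000 11.000
    endloop
  endfacet
  facet normal 0.5879 0.8090 0.0000
    outer loop
      vertex 16.281 14.290 0.000
      vertex 11.781 17.560 0.000
      vertex 11.781 17.560 11.000
    endloop
  endfacet
  facet normal 0.5879 0.8090 0.0000
    outer loop
      vertex 16.281 14.290 0.000
      vertex 11.781 17.560 11.000
      vertex 16.281 14.290 11.000
    endloop
  endfacet
  facet normal 0.0000 1.0000 0.0000
    outer loop
      vertex 11.781 17.560 0.000
      vertex 6.219 17.560 0.000
      vertex 6.219 17.560 11.000
    endloop
  endfacet
  facet normal 0.0000 1.0000 0.0000
    outer loop
      vertex 11.781 17.560 0.000
      vertex 6.219 17.560 11.000
      vertex 11.781 17.560 11.000
    endloop
  endfacet
  facet normal -0.5879 0.8090 0.0000
    outer loop
      vertex 6.219 17.560 0.000
      vertex 1.719 14.290 0.000
      vertex 1.719 14.290 11.000
    endloop
  endfacet
  facet normal -0.5879 0.8090 0.0000
    outer loop
      vertex 6.219 17.560 0.000
      vertex 1.719 14.290 11.000
      vertex 6.219 17.560 11.000
    endloop
  endfacet
  facet normal -0.9510 0.3090 0.0000
    outer loop
      vertex 1.719 14.290 0.000
      vertex 0.000 9.000 0.000
      vertex 0.000 9.000 11.000
    endloop
  endfacet
  facet normal -0.9510 0.3090 0.0000
    outer loop
      vertex 1.719 14.290 0.000
      vertex 0.000 9.000 11.000
      vertex 1.719 14.290 11.000
    endloop
  endfacet
  facet normal -0.9510 -0.3090 0.0000
    outer loop
      vertex 0.000 9.000 0.000
      vertex 1.719 3.710 0.000
      vertex 1.719 3.710 11.000
    endloop
  endfacet
  facet normal -0.9510 -0.3090 0.0000
    outer loop
      vertex 0.000 9.000 0.000
      vertex 1.719 3.710 11.000
      vertex 0.000 9.000 11.000
    endloop
  endfacet
  facet normal -0.5879 -0.8090 0.0000
    outer loop
      vertex 1.719 3.710 0.000
      vertex 6.219 0.440 0.000
      vertex 6.219 0.440 11.000
    endloop
  endfacet
  facet normal -0.5879 -0.8090 0.0000
    outer loop
      vertex 1.719 3.710 0.000
      vertex 6.219 0.440 11.000
      vertex 1.719 3.710 11.000
    endloop
  endfacet
  facet normal 0.0000 -1.0000 0.0000
    outer loop
      vertex 6.219 0.440 0.000
      vertex 11.781 0.440 0.000
      vertex 11.781 0.440 11.000
    endloop
  endfacet
  facet normal 0.0000 -1.0000 0.0000
    outer loop
      vertex 6.219 0.440 0.000
      vertex 11.781 0.440 11.000
      vertex 6.219 0.440 11.000
    endloop
  endfacet
  facet normal 0.5879 -0.8090 0.0000
    outer loop
      vertex 11.781 0.440 0.000
      vertex 16.281 3.710 0.000
      vertex 16.281 3.710 11.000
    endloop
  endfacet
  facet normal 0.5879 -0.8090 0.0000
    outer loop
      vertex 11.781 0.440 0.000
      vertex 16.281 3.710 11.000
      vertex 11.781 0.440 11.000
    endloop
  endfacet
  facet normal 0.9510 -0.3090 0.0000
    outer loop
      vertex 16.281 3.710 0.000
      vertex 18.000 9.000 0.000
      vertex 18.000 9.000 11.000
    endloop
  endfacet
  facet normal 0.9510 -0.3090 0.0000
    outer loop
      vertex 16.281 3.710 0.000
      vertex 18.000 9.000 11.000
      vertex 16.281 3.710 11.000
    endloop
  endfacet
endsolid part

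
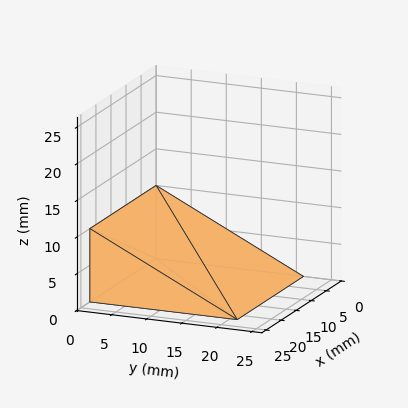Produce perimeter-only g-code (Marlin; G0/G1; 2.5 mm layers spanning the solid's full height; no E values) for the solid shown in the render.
Reading the render: the shape is a wedge (ramp): 22 × 21 mm base, rising to 10 mm along the y=0 edge and sloping linearly to z=0 at y=21 (dimensions read to the nearest mm from the axis ticks). For the g-code, the solid's height is divided into equal slices at the stated Δz and each level perimeter traced with G1 moves after a G0 lift.

; perimeter-only toolpath
G21 ; units = mm
G90 ; absolute positioning
G28 ; home
; layer 1
G0 Z2.5
G0 X0.0 Y0.0
G1 X22.0 Y0.0
G1 X22.0 Y15.8
G1 X0.0 Y15.8
G1 X0.0 Y0.0
; layer 2
G0 Z5.0
G0 X0.0 Y0.0
G1 X22.0 Y0.0
G1 X22.0 Y10.5
G1 X0.0 Y10.5
G1 X0.0 Y0.0
; layer 3
G0 Z7.5
G0 X0.0 Y0.0
G1 X22.0 Y0.0
G1 X22.0 Y5.2
G1 X0.0 Y5.2
G1 X0.0 Y0.0
M2 ; end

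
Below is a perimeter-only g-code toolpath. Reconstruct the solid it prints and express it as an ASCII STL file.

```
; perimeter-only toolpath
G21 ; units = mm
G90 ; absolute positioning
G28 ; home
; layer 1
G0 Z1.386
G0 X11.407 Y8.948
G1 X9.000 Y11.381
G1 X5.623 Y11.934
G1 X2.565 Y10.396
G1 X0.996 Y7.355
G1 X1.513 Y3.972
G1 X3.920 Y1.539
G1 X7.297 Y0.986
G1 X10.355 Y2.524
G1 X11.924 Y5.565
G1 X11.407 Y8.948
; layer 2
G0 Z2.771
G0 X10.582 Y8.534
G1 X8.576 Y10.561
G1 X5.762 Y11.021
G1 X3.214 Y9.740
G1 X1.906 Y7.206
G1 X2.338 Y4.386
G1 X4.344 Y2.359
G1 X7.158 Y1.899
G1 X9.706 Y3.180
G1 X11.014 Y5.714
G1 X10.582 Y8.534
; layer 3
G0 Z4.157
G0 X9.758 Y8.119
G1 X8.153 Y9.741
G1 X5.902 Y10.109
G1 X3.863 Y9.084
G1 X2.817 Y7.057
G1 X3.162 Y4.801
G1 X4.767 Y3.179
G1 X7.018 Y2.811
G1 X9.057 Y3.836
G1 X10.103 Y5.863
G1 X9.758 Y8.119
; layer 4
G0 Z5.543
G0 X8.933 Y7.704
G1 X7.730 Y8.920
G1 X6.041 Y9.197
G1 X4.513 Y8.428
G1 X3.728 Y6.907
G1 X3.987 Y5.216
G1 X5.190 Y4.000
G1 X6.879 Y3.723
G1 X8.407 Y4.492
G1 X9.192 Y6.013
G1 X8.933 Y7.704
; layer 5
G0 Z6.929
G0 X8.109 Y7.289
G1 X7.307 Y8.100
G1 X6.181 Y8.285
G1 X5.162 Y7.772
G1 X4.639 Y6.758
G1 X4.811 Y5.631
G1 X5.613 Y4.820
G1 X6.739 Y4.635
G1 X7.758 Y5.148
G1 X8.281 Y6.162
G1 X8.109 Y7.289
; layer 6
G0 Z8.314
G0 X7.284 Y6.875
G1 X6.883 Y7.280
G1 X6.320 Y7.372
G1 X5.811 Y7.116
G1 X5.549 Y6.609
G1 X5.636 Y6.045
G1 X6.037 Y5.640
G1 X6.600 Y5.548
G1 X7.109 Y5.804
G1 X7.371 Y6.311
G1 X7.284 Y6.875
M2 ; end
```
solid part
  facet normal 0.0000 0.0000 -1.0000
    outer loop
      vertex 5.483 12.846 0.000
      vertex 9.423 12.201 0.000
      vertex 12.231 9.363 0.000
    endloop
  endfacet
  facet normal 0.0000 0.0000 -1.0000
    outer loop
      vertex 1.916 11.052 0.000
      vertex 5.483 12.846 0.000
      vertex 12.231 9.363 0.000
    endloop
  endfacet
  facet normal 0.0000 0.0000 -1.0000
    outer loop
      vertex 0.085 7.504 0.000
      vertex 1.916 11.052 0.000
      vertex 12.231 9.363 0.000
    endloop
  endfacet
  facet normal 0.0000 0.0000 -1.0000
    outer loop
      vertex 0.689 3.557 0.000
      vertex 0.085 7.504 0.000
      vertex 12.231 9.363 0.000
    endloop
  endfacet
  facet normal 0.0000 0.0000 -1.0000
    outer loop
      vertex 3.497 0.719 0.000
      vertex 0.689 3.557 0.000
      vertex 12.231 9.363 0.000
    endloop
  endfacet
  facet normal 0.0000 0.0000 -1.0000
    outer loop
      vertex 7.437 0.074 0.000
      vertex 3.497 0.719 0.000
      vertex 12.231 9.363 0.000
    endloop
  endfacet
  facet normal 0.0000 0.0000 -1.0000
    outer loop
      vertex 11.004 1.868 0.000
      vertex 7.437 0.074 0.000
      vertex 12.231 9.363 0.000
    endloop
  endfacet
  facet normal 0.0000 0.0000 -1.0000
    outer loop
      vertex 12.835 5.416 0.000
      vertex 11.004 1.868 0.000
      vertex 12.231 9.363 0.000
    endloop
  endfacet
  facet normal 0.6005 0.5942 0.5351
    outer loop
      vertex 12.231 9.363 0.000
      vertex 9.423 12.201 0.000
      vertex 6.460 6.460 9.700
    endloop
  endfacet
  facet normal 0.1365 0.8337 0.5351
    outer loop
      vertex 9.423 12.201 0.000
      vertex 5.483 12.846 0.000
      vertex 6.460 6.460 9.700
    endloop
  endfacet
  facet normal -0.3796 0.7547 0.5351
    outer loop
      vertex 5.483 12.846 0.000
      vertex 1.916 11.052 0.000
      vertex 6.460 6.460 9.700
    endloop
  endfacet
  facet normal -0.7507 0.3874 0.5351
    outer loop
      vertex 1.916 11.052 0.000
      vertex 0.085 7.504 0.000
      vertex 6.460 6.460 9.700
    endloop
  endfacet
  facet normal -0.8351 -0.1278 0.5351
    outer loop
      vertex 0.085 7.504 0.000
      vertex 0.689 3.557 0.000
      vertex 6.460 6.460 9.700
    endloop
  endfacet
  facet normal -0.6005 -0.5942 0.5351
    outer loop
      vertex 0.689 3.557 0.000
      vertex 3.497 0.719 0.000
      vertex 6.460 6.460 9.700
    endloop
  endfacet
  facet normal -0.1365 -0.8337 0.5351
    outer loop
      vertex 3.497 0.719 0.000
      vertex 7.437 0.074 0.000
      vertex 6.460 6.460 9.700
    endloop
  endfacet
  facet normal 0.3796 -0.7547 0.5351
    outer loop
      vertex 7.437 0.074 0.000
      vertex 11.004 1.868 0.000
      vertex 6.460 6.460 9.700
    endloop
  endfacet
  facet normal 0.7507 -0.3874 0.5351
    outer loop
      vertex 11.004 1.868 0.000
      vertex 12.835 5.416 0.000
      vertex 6.460 6.460 9.700
    endloop
  endfacet
  facet normal 0.8351 0.1278 0.5351
    outer loop
      vertex 12.835 5.416 0.000
      vertex 12.231 9.363 0.000
      vertex 6.460 6.460 9.700
    endloop
  endfacet
endsolid part

The G0 Z moves step by Δz≈1.386 mm. The G1 loops shrink linearly with z, so the solid tapers from its base footprint up to z≈9.7. Closing with a flat bottom cap and the tapered top and triangulating gives 18 facets — a regular 10-sided pyramid, base circumscribed radius ≈ 6.46 mm, apex at z ≈ 9.7 mm.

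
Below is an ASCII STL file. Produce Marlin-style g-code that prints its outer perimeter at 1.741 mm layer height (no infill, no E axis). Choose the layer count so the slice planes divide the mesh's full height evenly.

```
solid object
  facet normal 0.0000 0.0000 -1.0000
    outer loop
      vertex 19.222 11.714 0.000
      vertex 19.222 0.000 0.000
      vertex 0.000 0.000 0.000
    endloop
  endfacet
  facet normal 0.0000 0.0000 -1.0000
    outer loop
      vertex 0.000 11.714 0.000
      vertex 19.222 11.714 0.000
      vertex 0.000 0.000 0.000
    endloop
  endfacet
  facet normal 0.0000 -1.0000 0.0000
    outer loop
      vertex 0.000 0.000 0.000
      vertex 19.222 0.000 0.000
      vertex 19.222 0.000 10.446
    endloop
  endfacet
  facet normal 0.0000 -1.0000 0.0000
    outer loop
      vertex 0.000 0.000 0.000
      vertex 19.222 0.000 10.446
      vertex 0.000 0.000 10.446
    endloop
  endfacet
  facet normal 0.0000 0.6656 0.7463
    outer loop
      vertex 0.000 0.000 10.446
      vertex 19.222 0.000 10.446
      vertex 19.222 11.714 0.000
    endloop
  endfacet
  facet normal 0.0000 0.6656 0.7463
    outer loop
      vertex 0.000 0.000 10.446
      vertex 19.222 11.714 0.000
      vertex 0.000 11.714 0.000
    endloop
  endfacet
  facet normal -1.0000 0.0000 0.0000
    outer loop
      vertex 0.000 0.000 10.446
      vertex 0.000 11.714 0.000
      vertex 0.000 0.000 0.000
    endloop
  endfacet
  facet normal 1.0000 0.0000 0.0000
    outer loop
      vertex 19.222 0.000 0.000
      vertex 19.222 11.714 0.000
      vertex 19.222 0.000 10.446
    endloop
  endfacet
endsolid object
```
; perimeter-only toolpath
G21 ; units = mm
G90 ; absolute positioning
G28 ; home
; layer 1
G0 Z1.741
G0 X0.000 Y0.000
G1 X19.222 Y0.000
G1 X19.222 Y9.762
G1 X0.000 Y9.762
G1 X0.000 Y0.000
; layer 2
G0 Z3.482
G0 X0.000 Y0.000
G1 X19.222 Y0.000
G1 X19.222 Y7.809
G1 X0.000 Y7.809
G1 X0.000 Y0.000
; layer 3
G0 Z5.223
G0 X0.000 Y0.000
G1 X19.222 Y0.000
G1 X19.222 Y5.857
G1 X0.000 Y5.857
G1 X0.000 Y0.000
; layer 4
G0 Z6.964
G0 X0.000 Y0.000
G1 X19.222 Y0.000
G1 X19.222 Y3.905
G1 X0.000 Y3.905
G1 X0.000 Y0.000
; layer 5
G0 Z8.705
G0 X0.000 Y0.000
G1 X19.222 Y0.000
G1 X19.222 Y1.952
G1 X0.000 Y1.952
G1 X0.000 Y0.000
M2 ; end

The solid is a wedge (ramp): 19.2 × 11.7 mm base, rising to 10.4 mm along the y=0 edge and sloping linearly to z=0 at y=11.7. Slicing at Δz = 1.741 mm — 6 equal slices spanning the solid's height, so layer i sits at z = i·h/6 — gives 5 non-empty perimeters. Each is a 4-segment closed polygon; G0 lifts to the layer z and rapids to the start vertex, then G1 traces the edges. The cross-section shrinks linearly with z (the slice at the apex is degenerate and omitted).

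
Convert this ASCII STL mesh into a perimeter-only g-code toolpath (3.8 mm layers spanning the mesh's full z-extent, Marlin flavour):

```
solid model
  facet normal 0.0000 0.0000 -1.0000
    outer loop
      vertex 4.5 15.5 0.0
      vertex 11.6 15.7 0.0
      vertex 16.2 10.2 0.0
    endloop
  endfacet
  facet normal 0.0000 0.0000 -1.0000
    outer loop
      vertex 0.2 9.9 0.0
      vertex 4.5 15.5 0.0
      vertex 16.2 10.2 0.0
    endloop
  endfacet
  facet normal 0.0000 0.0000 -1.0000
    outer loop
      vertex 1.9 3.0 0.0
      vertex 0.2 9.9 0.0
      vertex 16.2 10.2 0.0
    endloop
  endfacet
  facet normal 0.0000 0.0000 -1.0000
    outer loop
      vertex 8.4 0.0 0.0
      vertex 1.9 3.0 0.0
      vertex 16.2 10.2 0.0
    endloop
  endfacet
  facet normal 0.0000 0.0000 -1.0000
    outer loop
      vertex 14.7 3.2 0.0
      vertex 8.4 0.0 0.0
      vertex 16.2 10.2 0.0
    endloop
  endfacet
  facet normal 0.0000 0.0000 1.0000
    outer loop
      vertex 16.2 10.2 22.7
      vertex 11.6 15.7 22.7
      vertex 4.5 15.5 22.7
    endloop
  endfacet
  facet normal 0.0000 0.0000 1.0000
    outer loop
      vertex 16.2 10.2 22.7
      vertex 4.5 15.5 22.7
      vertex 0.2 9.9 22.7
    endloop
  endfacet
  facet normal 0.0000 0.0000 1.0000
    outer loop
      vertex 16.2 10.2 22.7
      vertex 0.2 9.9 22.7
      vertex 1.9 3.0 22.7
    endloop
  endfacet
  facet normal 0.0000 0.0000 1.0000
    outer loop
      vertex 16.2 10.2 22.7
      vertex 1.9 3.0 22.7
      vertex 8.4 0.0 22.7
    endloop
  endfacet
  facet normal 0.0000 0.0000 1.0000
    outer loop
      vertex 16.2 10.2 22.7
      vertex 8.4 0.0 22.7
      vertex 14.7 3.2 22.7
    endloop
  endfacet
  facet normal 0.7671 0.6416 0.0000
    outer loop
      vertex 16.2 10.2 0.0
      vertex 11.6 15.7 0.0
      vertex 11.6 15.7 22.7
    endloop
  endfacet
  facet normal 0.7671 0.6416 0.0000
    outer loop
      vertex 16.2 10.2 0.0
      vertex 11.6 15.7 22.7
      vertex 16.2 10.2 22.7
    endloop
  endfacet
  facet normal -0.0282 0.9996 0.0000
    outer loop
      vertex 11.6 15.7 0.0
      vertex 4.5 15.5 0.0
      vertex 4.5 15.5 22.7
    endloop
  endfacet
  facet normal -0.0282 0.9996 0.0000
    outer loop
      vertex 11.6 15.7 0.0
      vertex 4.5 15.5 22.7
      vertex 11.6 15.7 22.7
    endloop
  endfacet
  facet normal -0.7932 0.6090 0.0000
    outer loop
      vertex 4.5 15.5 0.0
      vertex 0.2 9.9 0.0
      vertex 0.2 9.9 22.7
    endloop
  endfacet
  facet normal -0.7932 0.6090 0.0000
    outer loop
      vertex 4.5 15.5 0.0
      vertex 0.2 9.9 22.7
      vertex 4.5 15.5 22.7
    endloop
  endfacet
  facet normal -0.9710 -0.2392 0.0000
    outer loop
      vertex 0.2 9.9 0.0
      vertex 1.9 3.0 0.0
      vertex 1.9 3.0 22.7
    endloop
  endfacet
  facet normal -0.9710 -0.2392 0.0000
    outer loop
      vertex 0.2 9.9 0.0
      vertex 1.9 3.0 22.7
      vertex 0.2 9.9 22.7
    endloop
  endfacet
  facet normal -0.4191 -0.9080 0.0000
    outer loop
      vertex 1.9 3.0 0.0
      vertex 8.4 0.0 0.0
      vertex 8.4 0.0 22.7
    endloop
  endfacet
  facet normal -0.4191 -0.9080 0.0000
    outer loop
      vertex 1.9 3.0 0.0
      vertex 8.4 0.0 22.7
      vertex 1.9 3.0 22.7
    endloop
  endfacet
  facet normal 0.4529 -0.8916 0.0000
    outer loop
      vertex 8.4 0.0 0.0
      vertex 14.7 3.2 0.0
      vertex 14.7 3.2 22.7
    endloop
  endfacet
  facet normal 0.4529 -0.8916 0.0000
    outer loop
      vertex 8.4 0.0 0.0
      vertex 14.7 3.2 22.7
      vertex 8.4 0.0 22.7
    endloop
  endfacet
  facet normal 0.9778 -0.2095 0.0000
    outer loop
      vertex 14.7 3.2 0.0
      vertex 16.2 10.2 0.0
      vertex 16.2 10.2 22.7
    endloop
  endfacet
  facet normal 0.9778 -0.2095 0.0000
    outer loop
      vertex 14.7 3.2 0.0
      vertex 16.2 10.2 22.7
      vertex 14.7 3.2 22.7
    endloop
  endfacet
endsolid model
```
; perimeter-only toolpath
G21 ; units = mm
G90 ; absolute positioning
G28 ; home
; layer 1
G0 Z3.8
G0 X16.2 Y10.2
G1 X11.6 Y15.7
G1 X4.5 Y15.5
G1 X0.2 Y9.9
G1 X1.9 Y3.0
G1 X8.4 Y0.0
G1 X14.7 Y3.2
G1 X16.2 Y10.2
; layer 2
G0 Z7.6
G0 X16.2 Y10.2
G1 X11.6 Y15.7
G1 X4.5 Y15.5
G1 X0.2 Y9.9
G1 X1.9 Y3.0
G1 X8.4 Y0.0
G1 X14.7 Y3.2
G1 X16.2 Y10.2
; layer 3
G0 Z11.3
G0 X16.2 Y10.2
G1 X11.6 Y15.7
G1 X4.5 Y15.5
G1 X0.2 Y9.9
G1 X1.9 Y3.0
G1 X8.4 Y0.0
G1 X14.7 Y3.2
G1 X16.2 Y10.2
; layer 4
G0 Z15.1
G0 X16.2 Y10.2
G1 X11.6 Y15.7
G1 X4.5 Y15.5
G1 X0.2 Y9.9
G1 X1.9 Y3.0
G1 X8.4 Y0.0
G1 X14.7 Y3.2
G1 X16.2 Y10.2
; layer 5
G0 Z18.9
G0 X16.2 Y10.2
G1 X11.6 Y15.7
G1 X4.5 Y15.5
G1 X0.2 Y9.9
G1 X1.9 Y3.0
G1 X8.4 Y0.0
G1 X14.7 Y3.2
G1 X16.2 Y10.2
; layer 6
G0 Z22.7
G0 X16.2 Y10.2
G1 X11.6 Y15.7
G1 X4.5 Y15.5
G1 X0.2 Y9.9
G1 X1.9 Y3.0
G1 X8.4 Y0.0
G1 X14.7 Y3.2
G1 X16.2 Y10.2
M2 ; end

The solid is a regular 7-sided prism (a cylinder approximated with 7 flat sides), circumscribed radius ≈ 8.2 mm, height ≈ 22.7 mm. Slicing at Δz = 3.8 mm — 6 equal slices spanning the solid's height, so layer i sits at z = i·h/6 — gives 6 non-empty perimeters. Each is a 7-segment closed polygon; G0 lifts to the layer z and rapids to the start vertex, then G1 traces the edges.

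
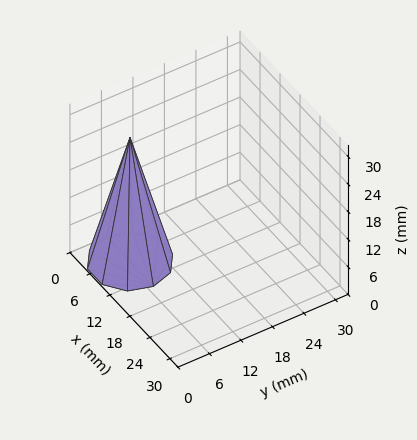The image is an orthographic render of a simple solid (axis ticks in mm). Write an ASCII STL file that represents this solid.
Reading the render: the shape is a regular 10-sided pyramid, base circumscribed radius ≈ 7 mm, apex at z ≈ 27 mm (dimensions read to the nearest mm from the axis ticks). For the STL, each face is triangulated and given an outward normal.

solid part
  facet normal 0.0000 0.0000 -1.0000
    outer loop
      vertex 9.2 13.7 0.0
      vertex 12.7 11.1 0.0
      vertex 14.0 7.0 0.0
    endloop
  endfacet
  facet normal 0.0000 0.0000 -1.0000
    outer loop
      vertex 4.8 13.7 0.0
      vertex 9.2 13.7 0.0
      vertex 14.0 7.0 0.0
    endloop
  endfacet
  facet normal 0.0000 0.0000 -1.0000
    outer loop
      vertex 1.3 11.1 0.0
      vertex 4.8 13.7 0.0
      vertex 14.0 7.0 0.0
    endloop
  endfacet
  facet normal 0.0000 0.0000 -1.0000
    outer loop
      vertex 0.0 7.0 0.0
      vertex 1.3 11.1 0.0
      vertex 14.0 7.0 0.0
    endloop
  endfacet
  facet normal 0.0000 0.0000 -1.0000
    outer loop
      vertex 1.3 2.9 0.0
      vertex 0.0 7.0 0.0
      vertex 14.0 7.0 0.0
    endloop
  endfacet
  facet normal 0.0000 0.0000 -1.0000
    outer loop
      vertex 4.8 0.3 0.0
      vertex 1.3 2.9 0.0
      vertex 14.0 7.0 0.0
    endloop
  endfacet
  facet normal 0.0000 0.0000 -1.0000
    outer loop
      vertex 9.2 0.3 0.0
      vertex 4.8 0.3 0.0
      vertex 14.0 7.0 0.0
    endloop
  endfacet
  facet normal 0.0000 0.0000 -1.0000
    outer loop
      vertex 12.7 2.9 0.0
      vertex 9.2 0.3 0.0
      vertex 14.0 7.0 0.0
    endloop
  endfacet
  facet normal 0.9254 0.2934 0.2399
    outer loop
      vertex 14.0 7.0 0.0
      vertex 12.7 11.1 0.0
      vertex 7.0 7.0 27.0
    endloop
  endfacet
  facet normal 0.5788 0.7792 0.2405
    outer loop
      vertex 12.7 11.1 0.0
      vertex 9.2 13.7 0.0
      vertex 7.0 7.0 27.0
    endloop
  endfacet
  facet normal 0.0000 0.9706 0.2408
    outer loop
      vertex 9.2 13.7 0.0
      vertex 4.8 13.7 0.0
      vertex 7.0 7.0 27.0
    endloop
  endfacet
  facet normal -0.5788 0.7792 0.2405
    outer loop
      vertex 4.8 13.7 0.0
      vertex 1.3 11.1 0.0
      vertex 7.0 7.0 27.0
    endloop
  endfacet
  facet normal -0.9254 0.2934 0.2399
    outer loop
      vertex 1.3 11.1 0.0
      vertex 0.0 7.0 0.0
      vertex 7.0 7.0 27.0
    endloop
  endfacet
  facet normal -0.9254 -0.2934 0.2399
    outer loop
      vertex 0.0 7.0 0.0
      vertex 1.3 2.9 0.0
      vertex 7.0 7.0 27.0
    endloop
  endfacet
  facet normal -0.5788 -0.7792 0.2405
    outer loop
      vertex 1.3 2.9 0.0
      vertex 4.8 0.3 0.0
      vertex 7.0 7.0 27.0
    endloop
  endfacet
  facet normal 0.0000 -0.9706 0.2408
    outer loop
      vertex 4.8 0.3 0.0
      vertex 9.2 0.3 0.0
      vertex 7.0 7.0 27.0
    endloop
  endfacet
  facet normal 0.5788 -0.7792 0.2405
    outer loop
      vertex 9.2 0.3 0.0
      vertex 12.7 2.9 0.0
      vertex 7.0 7.0 27.0
    endloop
  endfacet
  facet normal 0.9254 -0.2934 0.2399
    outer loop
      vertex 12.7 2.9 0.0
      vertex 14.0 7.0 0.0
      vertex 7.0 7.0 27.0
    endloop
  endfacet
endsolid part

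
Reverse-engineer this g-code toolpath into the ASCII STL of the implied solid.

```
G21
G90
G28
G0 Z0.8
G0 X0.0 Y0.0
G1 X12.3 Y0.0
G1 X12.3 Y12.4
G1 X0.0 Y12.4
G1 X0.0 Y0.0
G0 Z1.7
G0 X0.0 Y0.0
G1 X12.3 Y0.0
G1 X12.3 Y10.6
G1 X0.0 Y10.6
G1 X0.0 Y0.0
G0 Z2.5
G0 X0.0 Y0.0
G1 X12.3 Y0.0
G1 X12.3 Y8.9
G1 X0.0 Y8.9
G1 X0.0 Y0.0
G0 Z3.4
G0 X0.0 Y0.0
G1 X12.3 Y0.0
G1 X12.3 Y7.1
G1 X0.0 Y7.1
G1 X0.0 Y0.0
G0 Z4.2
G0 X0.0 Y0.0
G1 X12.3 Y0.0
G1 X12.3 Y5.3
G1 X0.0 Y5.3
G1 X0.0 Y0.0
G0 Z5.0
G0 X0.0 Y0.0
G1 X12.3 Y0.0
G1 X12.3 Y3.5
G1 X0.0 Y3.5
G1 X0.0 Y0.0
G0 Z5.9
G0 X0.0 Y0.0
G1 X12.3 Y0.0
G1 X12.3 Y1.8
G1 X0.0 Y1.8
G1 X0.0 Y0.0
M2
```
solid part
  facet normal 0.0000 0.0000 -1.0000
    outer loop
      vertex 12.3 14.2 0.0
      vertex 12.3 0.0 0.0
      vertex 0.0 0.0 0.0
    endloop
  endfacet
  facet normal 0.0000 0.0000 -1.0000
    outer loop
      vertex 0.0 14.2 0.0
      vertex 12.3 14.2 0.0
      vertex 0.0 0.0 0.0
    endloop
  endfacet
  facet normal 0.0000 -1.0000 0.0000
    outer loop
      vertex 0.0 0.0 0.0
      vertex 12.3 0.0 0.0
      vertex 12.3 0.0 6.7
    endloop
  endfacet
  facet normal 0.0000 -1.0000 0.0000
    outer loop
      vertex 0.0 0.0 0.0
      vertex 12.3 0.0 6.7
      vertex 0.0 0.0 6.7
    endloop
  endfacet
  facet normal 0.0000 0.4267 0.9044
    outer loop
      vertex 0.0 0.0 6.7
      vertex 12.3 0.0 6.7
      vertex 12.3 14.2 0.0
    endloop
  endfacet
  facet normal 0.0000 0.4267 0.9044
    outer loop
      vertex 0.0 0.0 6.7
      vertex 12.3 14.2 0.0
      vertex 0.0 14.2 0.0
    endloop
  endfacet
  facet normal -1.0000 0.0000 0.0000
    outer loop
      vertex 0.0 0.0 6.7
      vertex 0.0 14.2 0.0
      vertex 0.0 0.0 0.0
    endloop
  endfacet
  facet normal 1.0000 0.0000 0.0000
    outer loop
      vertex 12.3 0.0 0.0
      vertex 12.3 14.2 0.0
      vertex 12.3 0.0 6.7
    endloop
  endfacet
endsolid part

The G0 Z moves step by Δz≈0.8 mm. The G1 loops shrink linearly with z, so the solid tapers from its base footprint up to z≈6.7. Closing with a flat bottom cap and the tapered top and triangulating gives 8 facets — a wedge (ramp): 12.3 × 14.2 mm base, rising to 6.7 mm along the y=0 edge and sloping linearly to z=0 at y=14.2.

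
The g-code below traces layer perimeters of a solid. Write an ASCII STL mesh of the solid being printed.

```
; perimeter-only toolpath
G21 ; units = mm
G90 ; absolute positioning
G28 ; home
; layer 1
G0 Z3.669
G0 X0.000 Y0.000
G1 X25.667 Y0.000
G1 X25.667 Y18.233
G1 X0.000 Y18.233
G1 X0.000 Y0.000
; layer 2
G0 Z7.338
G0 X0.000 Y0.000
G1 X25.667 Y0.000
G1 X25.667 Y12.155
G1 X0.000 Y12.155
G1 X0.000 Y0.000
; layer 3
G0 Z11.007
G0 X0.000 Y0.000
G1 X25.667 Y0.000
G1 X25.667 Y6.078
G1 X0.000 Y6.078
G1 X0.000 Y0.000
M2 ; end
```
solid part
  facet normal 0.0000 0.0000 -1.0000
    outer loop
      vertex 25.667 24.311 0.000
      vertex 25.667 0.000 0.000
      vertex 0.000 0.000 0.000
    endloop
  endfacet
  facet normal 0.0000 0.0000 -1.0000
    outer loop
      vertex 0.000 24.311 0.000
      vertex 25.667 24.311 0.000
      vertex 0.000 0.000 0.000
    endloop
  endfacet
  facet normal 0.0000 -1.0000 0.0000
    outer loop
      vertex 0.000 0.000 0.000
      vertex 25.667 0.000 0.000
      vertex 25.667 0.000 14.676
    endloop
  endfacet
  facet normal 0.0000 -1.0000 0.0000
    outer loop
      vertex 0.000 0.000 0.000
      vertex 25.667 0.000 14.676
      vertex 0.000 0.000 14.676
    endloop
  endfacet
  facet normal 0.0000 0.5168 0.8561
    outer loop
      vertex 0.000 0.000 14.676
      vertex 25.667 0.000 14.676
      vertex 25.667 24.311 0.000
    endloop
  endfacet
  facet normal 0.0000 0.5168 0.8561
    outer loop
      vertex 0.000 0.000 14.676
      vertex 25.667 24.311 0.000
      vertex 0.000 24.311 0.000
    endloop
  endfacet
  facet normal -1.0000 0.0000 0.0000
    outer loop
      vertex 0.000 0.000 14.676
      vertex 0.000 24.311 0.000
      vertex 0.000 0.000 0.000
    endloop
  endfacet
  facet normal 1.0000 0.0000 0.0000
    outer loop
      vertex 25.667 0.000 0.000
      vertex 25.667 24.311 0.000
      vertex 25.667 0.000 14.676
    endloop
  endfacet
endsolid part

The G0 Z moves step by Δz≈3.669 mm. The G1 loops shrink linearly with z, so the solid tapers from its base footprint up to z≈14.7. Closing with a flat bottom cap and the tapered top and triangulating gives 8 facets — a wedge (ramp): 25.7 × 24.3 mm base, rising to 14.7 mm along the y=0 edge and sloping linearly to z=0 at y=24.3.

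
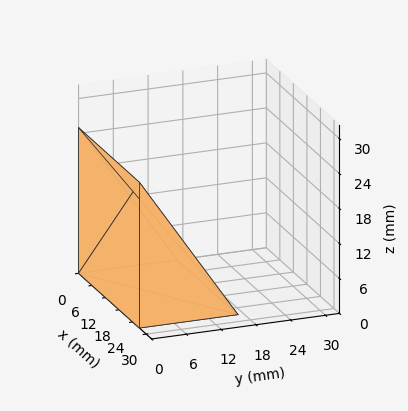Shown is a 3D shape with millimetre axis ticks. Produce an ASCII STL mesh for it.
Reading the render: the shape is a wedge (ramp): 27 × 17 mm base, rising to 25 mm along the y=0 edge and sloping linearly to z=0 at y=17 (dimensions read to the nearest mm from the axis ticks). For the STL, each face is triangulated and given an outward normal.

solid part
  facet normal 0.0000 0.0000 -1.0000
    outer loop
      vertex 27.000 17.000 0.000
      vertex 27.000 0.000 0.000
      vertex 0.000 0.000 0.000
    endloop
  endfacet
  facet normal 0.0000 0.0000 -1.0000
    outer loop
      vertex 0.000 17.000 0.000
      vertex 27.000 17.000 0.000
      vertex 0.000 0.000 0.000
    endloop
  endfacet
  facet normal 0.0000 -1.0000 0.0000
    outer loop
      vertex 0.000 0.000 0.000
      vertex 27.000 0.000 0.000
      vertex 27.000 0.000 25.000
    endloop
  endfacet
  facet normal 0.0000 -1.0000 0.0000
    outer loop
      vertex 0.000 0.000 0.000
      vertex 27.000 0.000 25.000
      vertex 0.000 0.000 25.000
    endloop
  endfacet
  facet normal 0.0000 0.8269 0.5623
    outer loop
      vertex 0.000 0.000 25.000
      vertex 27.000 0.000 25.000
      vertex 27.000 17.000 0.000
    endloop
  endfacet
  facet normal 0.0000 0.8269 0.5623
    outer loop
      vertex 0.000 0.000 25.000
      vertex 27.000 17.000 0.000
      vertex 0.000 17.000 0.000
    endloop
  endfacet
  facet normal -1.0000 0.0000 0.0000
    outer loop
      vertex 0.000 0.000 25.000
      vertex 0.000 17.000 0.000
      vertex 0.000 0.000 0.000
    endloop
  endfacet
  facet normal 1.0000 0.0000 0.0000
    outer loop
      vertex 27.000 0.000 0.000
      vertex 27.000 17.000 0.000
      vertex 27.000 0.000 25.000
    endloop
  endfacet
endsolid part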